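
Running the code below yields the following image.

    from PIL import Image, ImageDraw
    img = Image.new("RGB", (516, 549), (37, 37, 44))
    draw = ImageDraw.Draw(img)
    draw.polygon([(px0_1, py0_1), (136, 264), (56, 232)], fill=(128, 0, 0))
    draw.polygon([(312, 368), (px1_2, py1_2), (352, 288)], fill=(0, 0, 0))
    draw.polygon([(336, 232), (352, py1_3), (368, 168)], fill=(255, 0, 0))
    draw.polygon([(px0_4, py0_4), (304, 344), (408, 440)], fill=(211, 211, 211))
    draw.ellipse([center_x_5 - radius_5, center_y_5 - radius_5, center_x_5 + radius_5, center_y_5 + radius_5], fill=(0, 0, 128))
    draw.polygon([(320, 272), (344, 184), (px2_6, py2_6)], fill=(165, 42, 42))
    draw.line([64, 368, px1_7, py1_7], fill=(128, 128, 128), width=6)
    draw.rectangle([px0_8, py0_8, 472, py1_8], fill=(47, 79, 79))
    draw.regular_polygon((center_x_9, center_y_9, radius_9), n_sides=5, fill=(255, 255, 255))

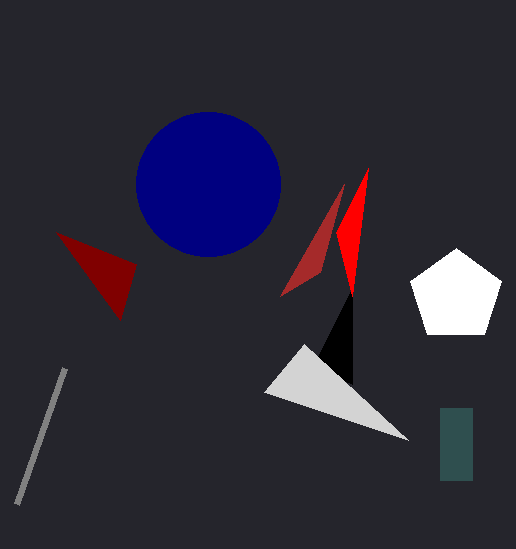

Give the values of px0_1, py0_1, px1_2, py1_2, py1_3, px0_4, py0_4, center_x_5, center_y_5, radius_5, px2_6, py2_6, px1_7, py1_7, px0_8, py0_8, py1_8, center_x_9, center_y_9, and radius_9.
px0_1 = 120
py0_1 = 320
px1_2 = 352
py1_2 = 384
py1_3 = 296
px0_4 = 264
py0_4 = 392
center_x_5 = 208
center_y_5 = 184
radius_5 = 72
px2_6 = 280
py2_6 = 296
px1_7 = 16
py1_7 = 504
px0_8 = 440
py0_8 = 408
py1_8 = 480
center_x_9 = 456
center_y_9 = 296
radius_9 = 48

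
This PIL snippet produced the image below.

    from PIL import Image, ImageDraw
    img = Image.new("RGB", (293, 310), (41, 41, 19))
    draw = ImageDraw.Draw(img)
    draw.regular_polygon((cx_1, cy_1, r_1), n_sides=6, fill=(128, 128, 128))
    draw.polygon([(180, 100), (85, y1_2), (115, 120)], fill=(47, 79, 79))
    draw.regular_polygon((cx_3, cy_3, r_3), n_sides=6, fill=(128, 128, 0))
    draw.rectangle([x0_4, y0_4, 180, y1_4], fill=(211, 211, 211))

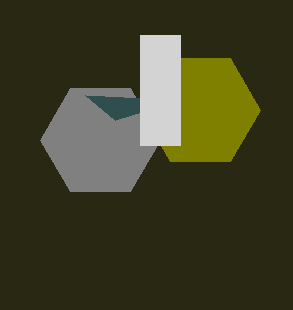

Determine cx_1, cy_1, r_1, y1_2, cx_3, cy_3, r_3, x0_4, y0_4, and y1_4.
cx_1 = 100, cy_1 = 140, r_1 = 60, y1_2 = 95, cx_3 = 200, cy_3 = 110, r_3 = 60, x0_4 = 140, y0_4 = 35, y1_4 = 145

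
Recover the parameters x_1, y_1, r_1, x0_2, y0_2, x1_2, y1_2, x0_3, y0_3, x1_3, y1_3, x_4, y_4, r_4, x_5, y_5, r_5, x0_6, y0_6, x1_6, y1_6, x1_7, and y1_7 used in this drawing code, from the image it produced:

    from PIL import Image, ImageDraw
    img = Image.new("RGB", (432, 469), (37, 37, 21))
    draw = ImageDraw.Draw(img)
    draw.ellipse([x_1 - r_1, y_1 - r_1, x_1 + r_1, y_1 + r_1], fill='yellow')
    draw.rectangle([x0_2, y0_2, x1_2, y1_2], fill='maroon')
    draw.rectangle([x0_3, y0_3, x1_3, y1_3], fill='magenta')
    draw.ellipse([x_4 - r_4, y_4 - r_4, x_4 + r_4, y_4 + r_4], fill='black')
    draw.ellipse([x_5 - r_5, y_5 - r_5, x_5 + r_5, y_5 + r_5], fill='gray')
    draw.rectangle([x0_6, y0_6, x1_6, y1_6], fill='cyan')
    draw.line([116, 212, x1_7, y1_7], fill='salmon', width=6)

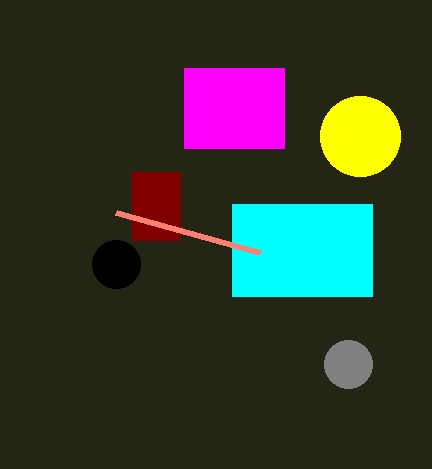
x_1 = 360, y_1 = 136, r_1 = 40, x0_2 = 132, y0_2 = 172, x1_2 = 180, y1_2 = 240, x0_3 = 184, y0_3 = 68, x1_3 = 284, y1_3 = 148, x_4 = 116, y_4 = 264, r_4 = 24, x_5 = 348, y_5 = 364, r_5 = 24, x0_6 = 232, y0_6 = 204, x1_6 = 372, y1_6 = 296, x1_7 = 260, y1_7 = 252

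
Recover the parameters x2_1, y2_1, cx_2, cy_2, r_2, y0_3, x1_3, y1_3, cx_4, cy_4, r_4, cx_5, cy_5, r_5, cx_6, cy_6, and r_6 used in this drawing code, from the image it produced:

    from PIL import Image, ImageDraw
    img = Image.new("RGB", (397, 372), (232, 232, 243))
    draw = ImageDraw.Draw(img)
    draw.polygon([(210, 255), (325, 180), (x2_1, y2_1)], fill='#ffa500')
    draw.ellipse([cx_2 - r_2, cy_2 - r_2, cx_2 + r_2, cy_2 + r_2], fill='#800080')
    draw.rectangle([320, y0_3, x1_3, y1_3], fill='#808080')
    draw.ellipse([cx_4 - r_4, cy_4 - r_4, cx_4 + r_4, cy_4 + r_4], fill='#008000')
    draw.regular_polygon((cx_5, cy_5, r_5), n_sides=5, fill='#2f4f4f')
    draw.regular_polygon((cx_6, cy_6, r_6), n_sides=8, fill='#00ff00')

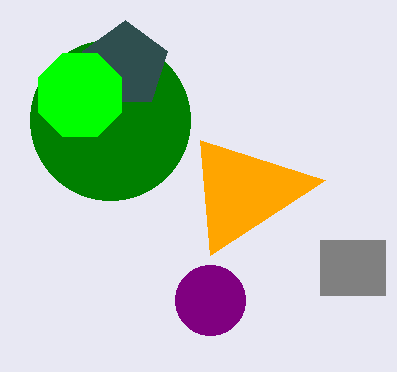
x2_1 = 200
y2_1 = 140
cx_2 = 210
cy_2 = 300
r_2 = 35
y0_3 = 240
x1_3 = 385
y1_3 = 295
cx_4 = 110
cy_4 = 120
r_4 = 80
cx_5 = 125
cy_5 = 65
r_5 = 45
cx_6 = 80
cy_6 = 95
r_6 = 45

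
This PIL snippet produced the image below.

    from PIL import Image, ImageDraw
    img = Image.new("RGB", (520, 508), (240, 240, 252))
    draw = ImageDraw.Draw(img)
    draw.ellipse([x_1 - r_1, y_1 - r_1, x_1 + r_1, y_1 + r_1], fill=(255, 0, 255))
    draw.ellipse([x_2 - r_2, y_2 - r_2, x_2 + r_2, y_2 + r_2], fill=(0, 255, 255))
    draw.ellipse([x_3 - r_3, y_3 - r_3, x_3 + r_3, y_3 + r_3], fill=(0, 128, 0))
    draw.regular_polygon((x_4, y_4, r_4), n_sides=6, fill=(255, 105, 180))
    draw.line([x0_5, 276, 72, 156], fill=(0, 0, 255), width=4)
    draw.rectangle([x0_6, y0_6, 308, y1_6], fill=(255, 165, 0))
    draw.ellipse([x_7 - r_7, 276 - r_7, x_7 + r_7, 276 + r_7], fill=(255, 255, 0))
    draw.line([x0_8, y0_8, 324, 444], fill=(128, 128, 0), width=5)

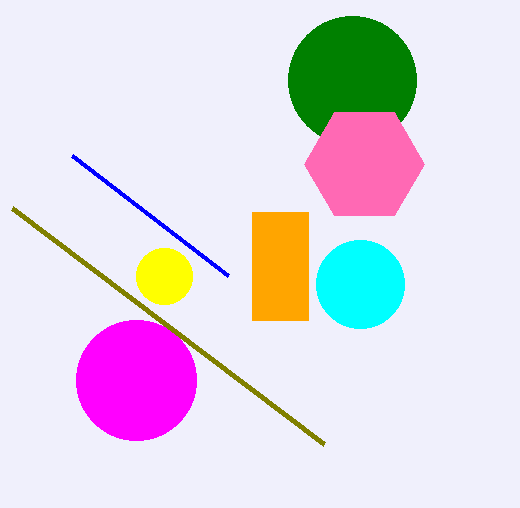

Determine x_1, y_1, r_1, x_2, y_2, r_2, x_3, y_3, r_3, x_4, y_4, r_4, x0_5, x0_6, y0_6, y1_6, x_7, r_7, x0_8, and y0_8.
x_1 = 136; y_1 = 380; r_1 = 60; x_2 = 360; y_2 = 284; r_2 = 44; x_3 = 352; y_3 = 80; r_3 = 64; x_4 = 364; y_4 = 164; r_4 = 60; x0_5 = 228; x0_6 = 252; y0_6 = 212; y1_6 = 320; x_7 = 164; r_7 = 28; x0_8 = 12; y0_8 = 208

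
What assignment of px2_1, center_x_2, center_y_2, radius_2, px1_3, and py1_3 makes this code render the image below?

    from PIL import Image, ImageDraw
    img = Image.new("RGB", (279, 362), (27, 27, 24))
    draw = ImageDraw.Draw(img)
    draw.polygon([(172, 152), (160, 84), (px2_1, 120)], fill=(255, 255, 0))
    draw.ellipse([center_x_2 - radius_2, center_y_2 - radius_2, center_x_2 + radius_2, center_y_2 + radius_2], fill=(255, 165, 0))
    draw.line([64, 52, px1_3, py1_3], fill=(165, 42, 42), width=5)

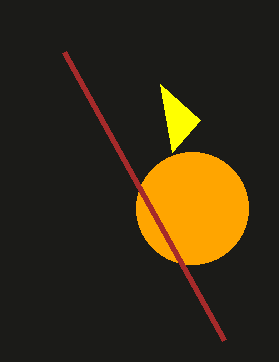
px2_1 = 200
center_x_2 = 192
center_y_2 = 208
radius_2 = 56
px1_3 = 224
py1_3 = 340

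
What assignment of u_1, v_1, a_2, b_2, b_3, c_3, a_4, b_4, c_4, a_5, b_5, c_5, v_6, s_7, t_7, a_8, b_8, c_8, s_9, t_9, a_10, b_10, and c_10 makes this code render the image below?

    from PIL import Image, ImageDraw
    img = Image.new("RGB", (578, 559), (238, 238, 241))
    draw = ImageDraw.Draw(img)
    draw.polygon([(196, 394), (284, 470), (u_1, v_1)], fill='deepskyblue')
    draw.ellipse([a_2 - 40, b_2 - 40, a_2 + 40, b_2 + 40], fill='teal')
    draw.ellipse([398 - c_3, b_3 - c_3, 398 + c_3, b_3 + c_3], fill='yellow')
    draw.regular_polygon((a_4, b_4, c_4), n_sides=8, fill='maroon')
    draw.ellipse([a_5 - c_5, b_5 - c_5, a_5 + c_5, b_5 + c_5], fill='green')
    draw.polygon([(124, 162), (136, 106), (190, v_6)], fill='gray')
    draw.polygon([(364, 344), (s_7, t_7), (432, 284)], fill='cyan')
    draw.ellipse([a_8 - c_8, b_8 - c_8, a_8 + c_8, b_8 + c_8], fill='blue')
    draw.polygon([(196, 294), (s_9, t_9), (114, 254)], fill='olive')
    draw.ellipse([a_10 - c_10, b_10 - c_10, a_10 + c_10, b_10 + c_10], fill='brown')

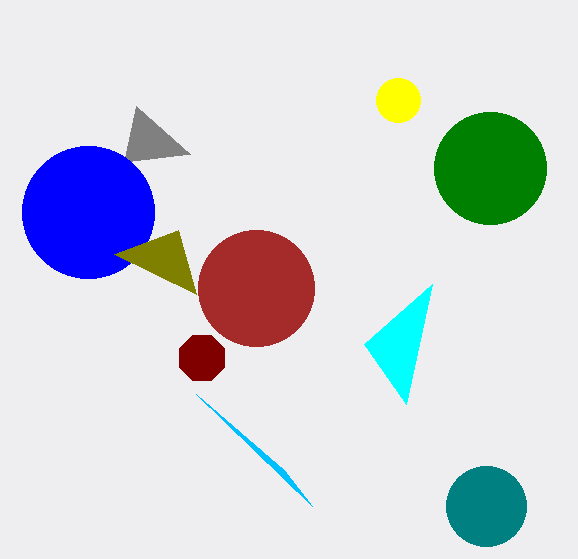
u_1 = 312; v_1 = 506; a_2 = 486; b_2 = 506; b_3 = 100; c_3 = 22; a_4 = 202; b_4 = 358; c_4 = 24; a_5 = 490; b_5 = 168; c_5 = 56; v_6 = 154; s_7 = 406; t_7 = 404; a_8 = 88; b_8 = 212; c_8 = 66; s_9 = 178; t_9 = 230; a_10 = 256; b_10 = 288; c_10 = 58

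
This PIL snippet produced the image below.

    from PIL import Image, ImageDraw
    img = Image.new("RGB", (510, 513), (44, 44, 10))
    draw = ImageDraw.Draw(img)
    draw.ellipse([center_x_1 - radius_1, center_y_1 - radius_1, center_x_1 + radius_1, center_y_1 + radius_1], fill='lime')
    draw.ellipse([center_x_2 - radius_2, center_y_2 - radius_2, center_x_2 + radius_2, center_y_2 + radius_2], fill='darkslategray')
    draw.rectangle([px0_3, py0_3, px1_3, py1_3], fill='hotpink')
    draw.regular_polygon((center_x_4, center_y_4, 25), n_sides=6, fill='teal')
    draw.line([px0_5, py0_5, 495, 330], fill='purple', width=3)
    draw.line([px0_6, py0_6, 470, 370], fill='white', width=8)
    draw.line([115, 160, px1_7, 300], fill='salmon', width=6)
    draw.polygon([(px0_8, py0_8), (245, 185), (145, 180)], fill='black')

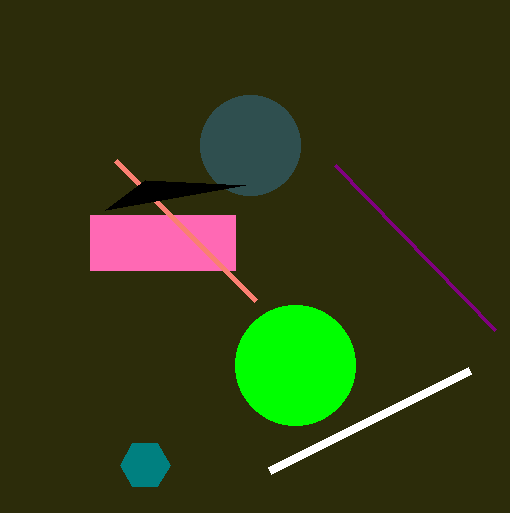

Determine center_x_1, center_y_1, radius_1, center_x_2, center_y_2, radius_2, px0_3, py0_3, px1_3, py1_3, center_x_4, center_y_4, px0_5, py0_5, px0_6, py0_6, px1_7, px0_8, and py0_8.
center_x_1 = 295
center_y_1 = 365
radius_1 = 60
center_x_2 = 250
center_y_2 = 145
radius_2 = 50
px0_3 = 90
py0_3 = 215
px1_3 = 235
py1_3 = 270
center_x_4 = 145
center_y_4 = 465
px0_5 = 335
py0_5 = 165
px0_6 = 270
py0_6 = 470
px1_7 = 255
px0_8 = 105
py0_8 = 210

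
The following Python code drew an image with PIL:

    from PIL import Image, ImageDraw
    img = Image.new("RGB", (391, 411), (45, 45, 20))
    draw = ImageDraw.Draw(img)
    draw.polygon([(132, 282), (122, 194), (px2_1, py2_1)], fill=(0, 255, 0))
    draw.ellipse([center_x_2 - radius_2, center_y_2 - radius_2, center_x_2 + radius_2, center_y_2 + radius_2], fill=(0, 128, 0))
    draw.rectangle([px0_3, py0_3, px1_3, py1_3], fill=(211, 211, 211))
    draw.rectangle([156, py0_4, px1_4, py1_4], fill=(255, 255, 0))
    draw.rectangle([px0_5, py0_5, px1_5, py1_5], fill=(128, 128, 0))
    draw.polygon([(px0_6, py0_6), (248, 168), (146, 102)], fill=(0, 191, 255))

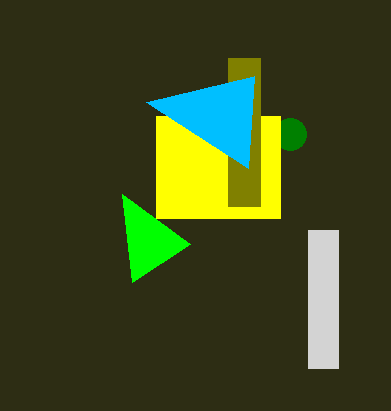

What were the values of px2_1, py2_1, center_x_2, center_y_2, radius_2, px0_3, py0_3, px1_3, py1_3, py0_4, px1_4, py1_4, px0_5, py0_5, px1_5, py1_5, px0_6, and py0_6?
px2_1 = 190; py2_1 = 244; center_x_2 = 290; center_y_2 = 134; radius_2 = 16; px0_3 = 308; py0_3 = 230; px1_3 = 338; py1_3 = 368; py0_4 = 116; px1_4 = 280; py1_4 = 218; px0_5 = 228; py0_5 = 58; px1_5 = 260; py1_5 = 206; px0_6 = 254; py0_6 = 76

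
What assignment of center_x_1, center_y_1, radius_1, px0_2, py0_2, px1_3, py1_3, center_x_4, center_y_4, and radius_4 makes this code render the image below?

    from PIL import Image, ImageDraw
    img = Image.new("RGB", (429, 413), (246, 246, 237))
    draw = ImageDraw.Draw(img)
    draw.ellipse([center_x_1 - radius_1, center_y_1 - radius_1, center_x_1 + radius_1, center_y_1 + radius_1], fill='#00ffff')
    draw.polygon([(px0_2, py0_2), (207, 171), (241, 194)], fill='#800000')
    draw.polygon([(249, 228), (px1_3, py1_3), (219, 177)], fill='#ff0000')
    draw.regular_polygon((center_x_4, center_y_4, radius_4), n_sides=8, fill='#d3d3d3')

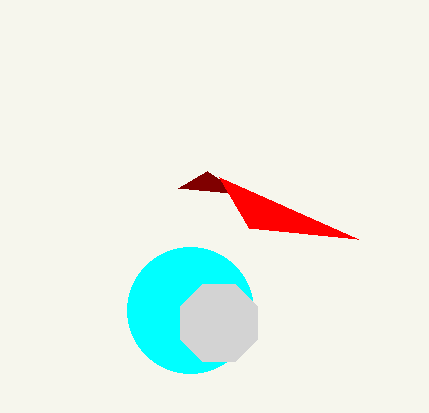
center_x_1 = 190
center_y_1 = 310
radius_1 = 63
px0_2 = 178
py0_2 = 188
px1_3 = 358
py1_3 = 239
center_x_4 = 219
center_y_4 = 323
radius_4 = 42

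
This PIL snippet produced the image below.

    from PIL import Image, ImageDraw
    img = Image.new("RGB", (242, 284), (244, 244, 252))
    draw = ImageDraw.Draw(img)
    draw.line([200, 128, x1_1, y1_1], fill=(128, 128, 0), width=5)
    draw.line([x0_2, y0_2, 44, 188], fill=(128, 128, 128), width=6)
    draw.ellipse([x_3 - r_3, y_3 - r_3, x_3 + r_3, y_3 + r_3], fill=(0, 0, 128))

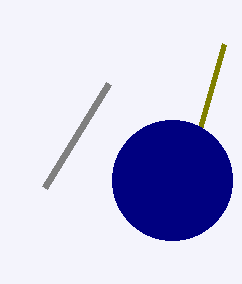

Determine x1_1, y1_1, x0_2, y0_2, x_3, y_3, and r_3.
x1_1 = 224; y1_1 = 44; x0_2 = 108; y0_2 = 84; x_3 = 172; y_3 = 180; r_3 = 60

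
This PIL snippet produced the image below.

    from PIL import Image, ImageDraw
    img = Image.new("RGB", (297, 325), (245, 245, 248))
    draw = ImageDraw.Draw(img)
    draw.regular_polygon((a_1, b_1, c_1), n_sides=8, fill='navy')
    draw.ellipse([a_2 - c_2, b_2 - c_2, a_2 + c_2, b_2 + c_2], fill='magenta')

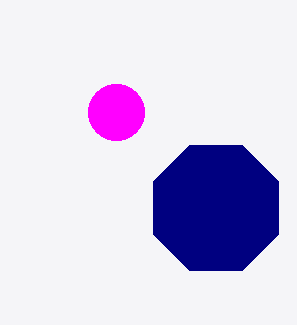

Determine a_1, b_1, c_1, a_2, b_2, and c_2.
a_1 = 216
b_1 = 208
c_1 = 68
a_2 = 116
b_2 = 112
c_2 = 28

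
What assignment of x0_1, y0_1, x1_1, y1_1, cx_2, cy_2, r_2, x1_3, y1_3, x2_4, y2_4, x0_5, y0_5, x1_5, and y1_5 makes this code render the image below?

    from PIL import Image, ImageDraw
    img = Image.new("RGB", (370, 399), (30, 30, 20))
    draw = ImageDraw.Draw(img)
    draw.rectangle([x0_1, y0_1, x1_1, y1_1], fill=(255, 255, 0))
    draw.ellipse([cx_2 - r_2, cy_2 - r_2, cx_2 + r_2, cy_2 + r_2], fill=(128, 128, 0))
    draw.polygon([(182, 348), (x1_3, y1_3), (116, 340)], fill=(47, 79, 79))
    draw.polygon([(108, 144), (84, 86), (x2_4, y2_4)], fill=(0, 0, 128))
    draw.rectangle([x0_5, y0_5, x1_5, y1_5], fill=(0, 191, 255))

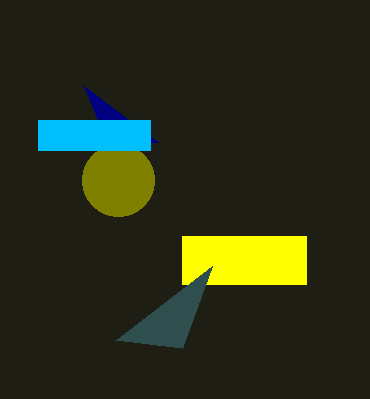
x0_1 = 182; y0_1 = 236; x1_1 = 306; y1_1 = 284; cx_2 = 118; cy_2 = 180; r_2 = 36; x1_3 = 212; y1_3 = 266; x2_4 = 158; y2_4 = 142; x0_5 = 38; y0_5 = 120; x1_5 = 150; y1_5 = 150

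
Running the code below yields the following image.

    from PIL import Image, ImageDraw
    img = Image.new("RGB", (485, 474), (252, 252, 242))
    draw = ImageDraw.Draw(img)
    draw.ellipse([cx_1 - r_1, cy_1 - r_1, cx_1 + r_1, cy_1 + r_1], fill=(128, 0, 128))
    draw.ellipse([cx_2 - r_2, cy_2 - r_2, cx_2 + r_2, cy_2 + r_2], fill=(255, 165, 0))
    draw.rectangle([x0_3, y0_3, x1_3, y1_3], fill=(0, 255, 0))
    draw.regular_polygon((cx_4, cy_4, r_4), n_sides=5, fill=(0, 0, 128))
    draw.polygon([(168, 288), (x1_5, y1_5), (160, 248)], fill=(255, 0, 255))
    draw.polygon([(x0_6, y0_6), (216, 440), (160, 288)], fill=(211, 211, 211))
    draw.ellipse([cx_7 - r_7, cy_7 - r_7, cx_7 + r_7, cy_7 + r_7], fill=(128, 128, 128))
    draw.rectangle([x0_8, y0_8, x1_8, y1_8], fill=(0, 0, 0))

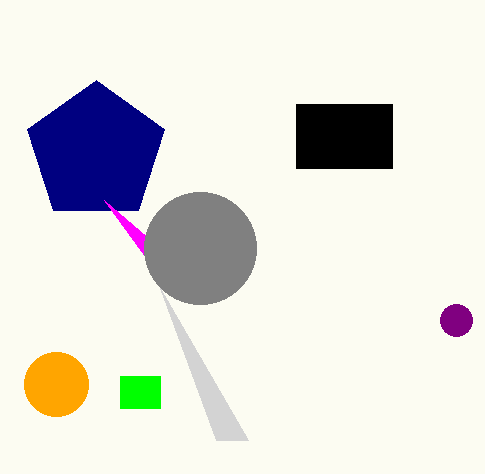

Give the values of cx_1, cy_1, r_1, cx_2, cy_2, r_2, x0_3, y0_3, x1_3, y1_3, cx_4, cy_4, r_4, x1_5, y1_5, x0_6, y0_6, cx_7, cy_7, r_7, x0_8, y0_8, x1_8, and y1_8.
cx_1 = 456, cy_1 = 320, r_1 = 16, cx_2 = 56, cy_2 = 384, r_2 = 32, x0_3 = 120, y0_3 = 376, x1_3 = 160, y1_3 = 408, cx_4 = 96, cy_4 = 152, r_4 = 72, x1_5 = 104, y1_5 = 200, x0_6 = 248, y0_6 = 440, cx_7 = 200, cy_7 = 248, r_7 = 56, x0_8 = 296, y0_8 = 104, x1_8 = 392, y1_8 = 168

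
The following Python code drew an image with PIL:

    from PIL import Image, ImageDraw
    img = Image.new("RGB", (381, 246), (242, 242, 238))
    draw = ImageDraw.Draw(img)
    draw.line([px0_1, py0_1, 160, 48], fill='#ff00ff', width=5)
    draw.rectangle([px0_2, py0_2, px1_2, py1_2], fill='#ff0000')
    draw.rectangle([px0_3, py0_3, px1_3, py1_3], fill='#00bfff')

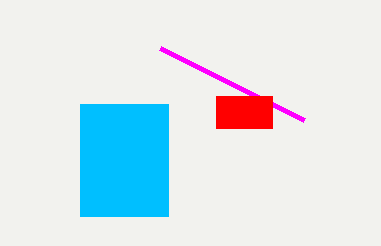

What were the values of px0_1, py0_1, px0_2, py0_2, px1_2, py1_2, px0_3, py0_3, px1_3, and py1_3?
px0_1 = 304; py0_1 = 120; px0_2 = 216; py0_2 = 96; px1_2 = 272; py1_2 = 128; px0_3 = 80; py0_3 = 104; px1_3 = 168; py1_3 = 216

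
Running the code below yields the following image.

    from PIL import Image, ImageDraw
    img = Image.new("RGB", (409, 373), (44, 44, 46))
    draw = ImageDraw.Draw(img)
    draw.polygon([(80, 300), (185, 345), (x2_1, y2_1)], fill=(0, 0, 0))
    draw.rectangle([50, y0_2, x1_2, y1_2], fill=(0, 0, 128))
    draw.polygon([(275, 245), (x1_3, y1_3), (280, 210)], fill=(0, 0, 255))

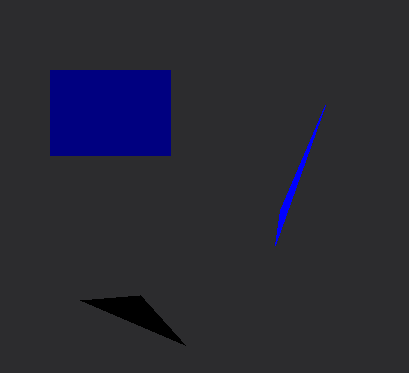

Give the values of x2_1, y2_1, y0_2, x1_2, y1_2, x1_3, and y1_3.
x2_1 = 140; y2_1 = 295; y0_2 = 70; x1_2 = 170; y1_2 = 155; x1_3 = 325; y1_3 = 105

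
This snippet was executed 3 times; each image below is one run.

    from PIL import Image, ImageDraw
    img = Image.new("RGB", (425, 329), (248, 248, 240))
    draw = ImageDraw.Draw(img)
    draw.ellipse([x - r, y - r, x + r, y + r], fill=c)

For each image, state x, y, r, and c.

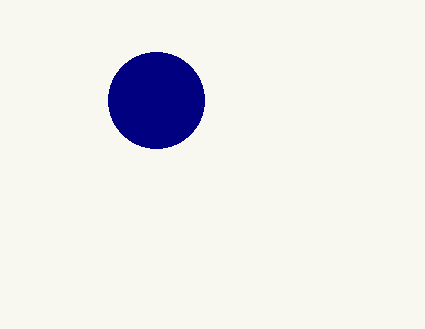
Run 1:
x = 156
y = 100
r = 48
c = 'navy'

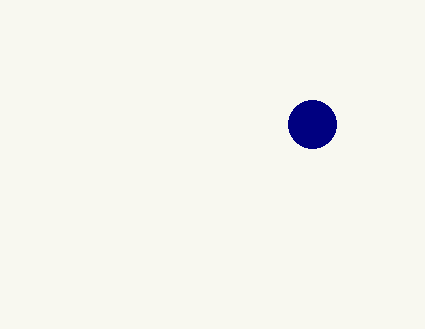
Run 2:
x = 312, y = 124, r = 24, c = 'navy'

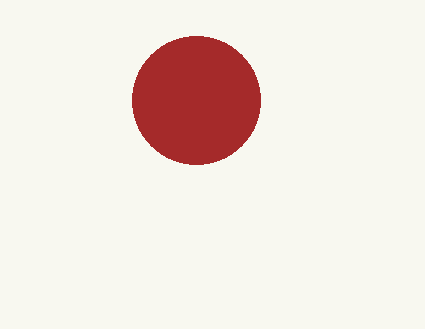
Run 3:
x = 196, y = 100, r = 64, c = 'brown'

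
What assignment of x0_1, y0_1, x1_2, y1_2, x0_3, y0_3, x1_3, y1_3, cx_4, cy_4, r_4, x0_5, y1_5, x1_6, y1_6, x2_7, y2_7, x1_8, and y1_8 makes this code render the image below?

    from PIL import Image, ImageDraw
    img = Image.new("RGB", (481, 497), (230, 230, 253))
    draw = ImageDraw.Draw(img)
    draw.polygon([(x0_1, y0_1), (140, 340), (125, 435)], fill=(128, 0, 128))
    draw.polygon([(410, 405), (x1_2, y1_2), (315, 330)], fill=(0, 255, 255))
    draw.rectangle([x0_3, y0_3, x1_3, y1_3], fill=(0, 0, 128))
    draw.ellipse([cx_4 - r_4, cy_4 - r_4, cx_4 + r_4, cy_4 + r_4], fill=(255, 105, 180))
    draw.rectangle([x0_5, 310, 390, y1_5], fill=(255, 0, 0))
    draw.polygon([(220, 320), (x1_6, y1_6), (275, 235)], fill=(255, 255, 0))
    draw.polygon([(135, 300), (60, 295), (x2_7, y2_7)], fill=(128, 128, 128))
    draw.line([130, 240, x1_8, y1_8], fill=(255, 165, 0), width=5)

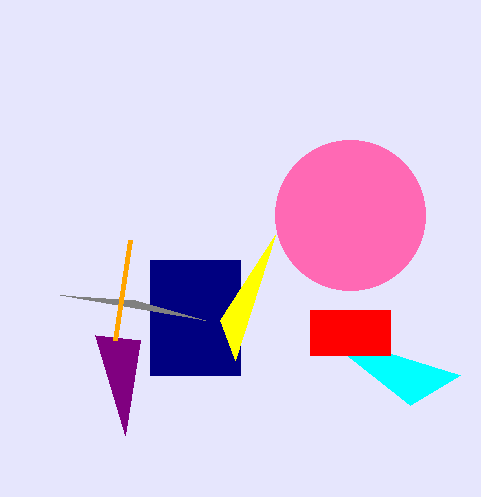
x0_1 = 95
y0_1 = 335
x1_2 = 460
y1_2 = 375
x0_3 = 150
y0_3 = 260
x1_3 = 240
y1_3 = 375
cx_4 = 350
cy_4 = 215
r_4 = 75
x0_5 = 310
y1_5 = 355
x1_6 = 235
y1_6 = 360
x2_7 = 205
y2_7 = 320
x1_8 = 115
y1_8 = 340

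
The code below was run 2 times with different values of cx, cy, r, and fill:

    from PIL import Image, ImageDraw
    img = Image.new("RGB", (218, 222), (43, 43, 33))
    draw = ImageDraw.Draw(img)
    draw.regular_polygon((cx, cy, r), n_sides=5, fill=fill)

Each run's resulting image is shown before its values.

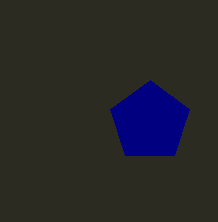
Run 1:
cx = 150
cy = 122
r = 42
fill = 'navy'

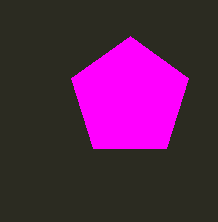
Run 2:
cx = 130, cy = 98, r = 62, fill = 'magenta'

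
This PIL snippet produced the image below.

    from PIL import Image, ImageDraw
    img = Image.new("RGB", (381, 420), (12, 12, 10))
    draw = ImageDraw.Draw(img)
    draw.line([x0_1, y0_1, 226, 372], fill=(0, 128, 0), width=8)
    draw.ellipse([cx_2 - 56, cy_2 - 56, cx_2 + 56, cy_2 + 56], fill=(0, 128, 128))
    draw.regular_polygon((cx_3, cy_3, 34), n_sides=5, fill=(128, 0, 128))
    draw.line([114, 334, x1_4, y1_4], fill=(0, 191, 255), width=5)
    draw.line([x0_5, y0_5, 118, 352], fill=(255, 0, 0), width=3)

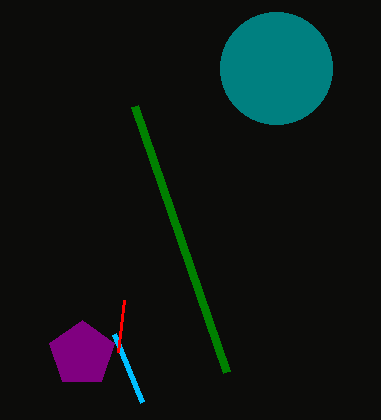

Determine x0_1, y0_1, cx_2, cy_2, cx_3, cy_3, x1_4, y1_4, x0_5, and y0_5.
x0_1 = 134; y0_1 = 106; cx_2 = 276; cy_2 = 68; cx_3 = 82; cy_3 = 354; x1_4 = 142; y1_4 = 402; x0_5 = 124; y0_5 = 300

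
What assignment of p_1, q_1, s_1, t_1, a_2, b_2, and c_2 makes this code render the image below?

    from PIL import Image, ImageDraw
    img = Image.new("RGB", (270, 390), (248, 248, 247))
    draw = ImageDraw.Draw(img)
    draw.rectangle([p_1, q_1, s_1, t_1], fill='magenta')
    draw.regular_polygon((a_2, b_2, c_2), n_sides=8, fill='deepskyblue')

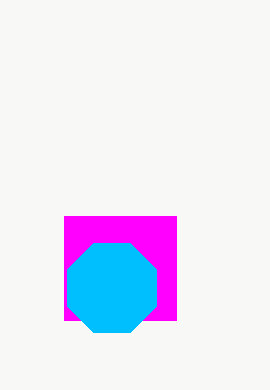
p_1 = 64, q_1 = 216, s_1 = 176, t_1 = 320, a_2 = 112, b_2 = 288, c_2 = 48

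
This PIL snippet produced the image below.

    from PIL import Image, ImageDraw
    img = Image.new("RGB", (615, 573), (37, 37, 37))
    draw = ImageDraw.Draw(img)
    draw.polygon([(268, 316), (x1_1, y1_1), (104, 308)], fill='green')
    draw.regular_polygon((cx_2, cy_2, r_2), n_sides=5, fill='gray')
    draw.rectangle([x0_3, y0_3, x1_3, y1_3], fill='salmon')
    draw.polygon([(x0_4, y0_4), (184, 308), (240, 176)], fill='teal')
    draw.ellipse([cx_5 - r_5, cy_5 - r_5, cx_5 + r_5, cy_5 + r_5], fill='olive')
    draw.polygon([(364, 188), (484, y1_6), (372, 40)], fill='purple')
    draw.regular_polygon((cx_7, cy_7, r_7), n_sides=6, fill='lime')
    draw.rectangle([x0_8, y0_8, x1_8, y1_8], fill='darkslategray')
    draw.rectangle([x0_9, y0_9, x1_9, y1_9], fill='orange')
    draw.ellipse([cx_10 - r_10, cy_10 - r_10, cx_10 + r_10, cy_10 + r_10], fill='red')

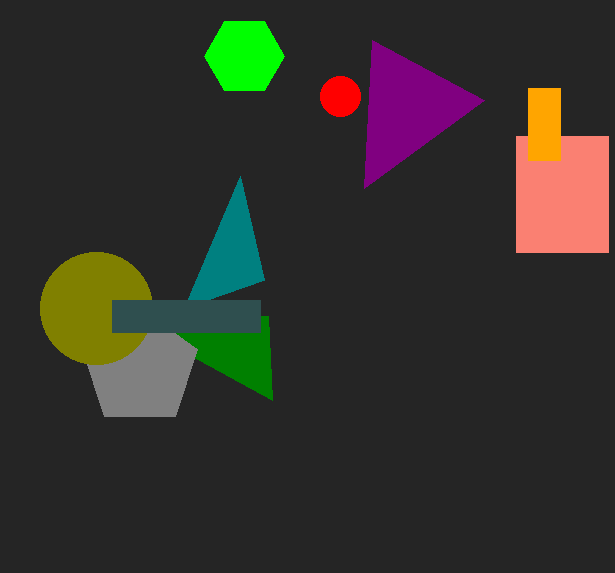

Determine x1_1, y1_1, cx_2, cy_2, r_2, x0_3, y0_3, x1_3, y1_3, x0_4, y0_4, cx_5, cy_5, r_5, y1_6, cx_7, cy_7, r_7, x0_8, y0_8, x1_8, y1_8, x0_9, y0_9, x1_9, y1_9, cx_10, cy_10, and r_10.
x1_1 = 272, y1_1 = 400, cx_2 = 140, cy_2 = 368, r_2 = 60, x0_3 = 516, y0_3 = 136, x1_3 = 608, y1_3 = 252, x0_4 = 264, y0_4 = 280, cx_5 = 96, cy_5 = 308, r_5 = 56, y1_6 = 100, cx_7 = 244, cy_7 = 56, r_7 = 40, x0_8 = 112, y0_8 = 300, x1_8 = 260, y1_8 = 332, x0_9 = 528, y0_9 = 88, x1_9 = 560, y1_9 = 160, cx_10 = 340, cy_10 = 96, r_10 = 20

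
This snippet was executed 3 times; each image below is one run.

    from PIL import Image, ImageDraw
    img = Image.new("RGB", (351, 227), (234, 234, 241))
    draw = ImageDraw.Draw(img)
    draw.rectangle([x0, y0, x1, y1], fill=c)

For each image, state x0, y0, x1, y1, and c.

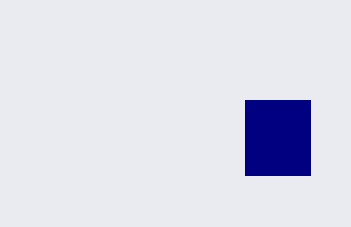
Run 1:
x0 = 245, y0 = 100, x1 = 310, y1 = 175, c = 'navy'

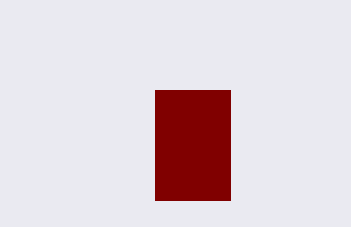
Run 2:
x0 = 155; y0 = 90; x1 = 230; y1 = 200; c = 'maroon'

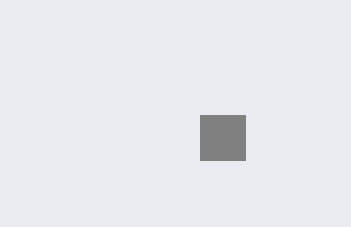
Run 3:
x0 = 200
y0 = 115
x1 = 245
y1 = 160
c = 'gray'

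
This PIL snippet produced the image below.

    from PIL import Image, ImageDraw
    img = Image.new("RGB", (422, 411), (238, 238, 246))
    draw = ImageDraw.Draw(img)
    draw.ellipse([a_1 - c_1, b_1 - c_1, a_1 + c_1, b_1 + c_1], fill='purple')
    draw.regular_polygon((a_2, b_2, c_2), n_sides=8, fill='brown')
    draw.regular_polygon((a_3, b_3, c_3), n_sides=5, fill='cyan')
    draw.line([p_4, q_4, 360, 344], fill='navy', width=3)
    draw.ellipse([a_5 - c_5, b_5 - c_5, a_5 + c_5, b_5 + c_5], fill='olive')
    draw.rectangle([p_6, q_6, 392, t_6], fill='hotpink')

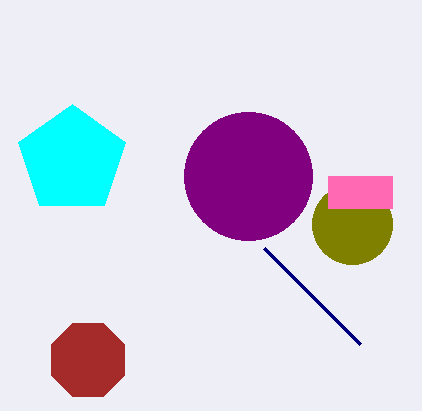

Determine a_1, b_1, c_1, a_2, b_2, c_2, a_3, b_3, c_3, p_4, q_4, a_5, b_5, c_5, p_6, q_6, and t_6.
a_1 = 248, b_1 = 176, c_1 = 64, a_2 = 88, b_2 = 360, c_2 = 40, a_3 = 72, b_3 = 160, c_3 = 56, p_4 = 264, q_4 = 248, a_5 = 352, b_5 = 224, c_5 = 40, p_6 = 328, q_6 = 176, t_6 = 208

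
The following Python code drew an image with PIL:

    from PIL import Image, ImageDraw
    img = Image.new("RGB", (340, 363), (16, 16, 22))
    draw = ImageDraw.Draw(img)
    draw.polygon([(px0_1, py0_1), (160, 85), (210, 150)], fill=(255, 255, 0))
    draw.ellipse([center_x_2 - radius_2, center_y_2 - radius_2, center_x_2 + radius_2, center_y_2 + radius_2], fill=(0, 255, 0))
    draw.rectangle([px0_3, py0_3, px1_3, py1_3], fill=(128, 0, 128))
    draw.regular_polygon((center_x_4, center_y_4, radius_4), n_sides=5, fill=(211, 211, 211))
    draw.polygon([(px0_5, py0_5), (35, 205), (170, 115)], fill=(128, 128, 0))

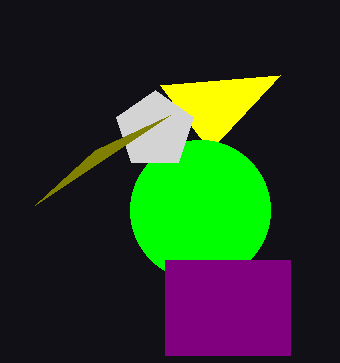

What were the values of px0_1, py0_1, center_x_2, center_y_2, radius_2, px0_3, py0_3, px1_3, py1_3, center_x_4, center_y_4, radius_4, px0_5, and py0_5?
px0_1 = 280; py0_1 = 75; center_x_2 = 200; center_y_2 = 210; radius_2 = 70; px0_3 = 165; py0_3 = 260; px1_3 = 290; py1_3 = 355; center_x_4 = 155; center_y_4 = 130; radius_4 = 40; px0_5 = 95; py0_5 = 150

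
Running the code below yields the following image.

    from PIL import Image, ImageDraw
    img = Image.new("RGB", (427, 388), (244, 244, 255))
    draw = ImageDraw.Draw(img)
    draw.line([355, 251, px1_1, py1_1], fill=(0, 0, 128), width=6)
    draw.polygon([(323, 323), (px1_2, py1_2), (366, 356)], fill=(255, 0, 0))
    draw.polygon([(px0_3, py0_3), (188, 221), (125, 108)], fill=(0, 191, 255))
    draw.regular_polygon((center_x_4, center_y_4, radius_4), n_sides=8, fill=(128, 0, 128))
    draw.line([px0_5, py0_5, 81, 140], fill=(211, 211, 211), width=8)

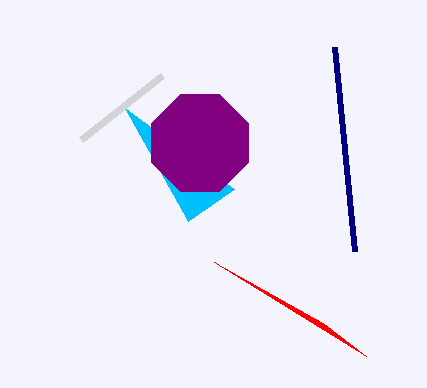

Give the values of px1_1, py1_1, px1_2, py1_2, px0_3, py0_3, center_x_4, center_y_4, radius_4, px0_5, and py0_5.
px1_1 = 335; py1_1 = 47; px1_2 = 214; py1_2 = 262; px0_3 = 234; py0_3 = 189; center_x_4 = 200; center_y_4 = 143; radius_4 = 52; px0_5 = 162; py0_5 = 76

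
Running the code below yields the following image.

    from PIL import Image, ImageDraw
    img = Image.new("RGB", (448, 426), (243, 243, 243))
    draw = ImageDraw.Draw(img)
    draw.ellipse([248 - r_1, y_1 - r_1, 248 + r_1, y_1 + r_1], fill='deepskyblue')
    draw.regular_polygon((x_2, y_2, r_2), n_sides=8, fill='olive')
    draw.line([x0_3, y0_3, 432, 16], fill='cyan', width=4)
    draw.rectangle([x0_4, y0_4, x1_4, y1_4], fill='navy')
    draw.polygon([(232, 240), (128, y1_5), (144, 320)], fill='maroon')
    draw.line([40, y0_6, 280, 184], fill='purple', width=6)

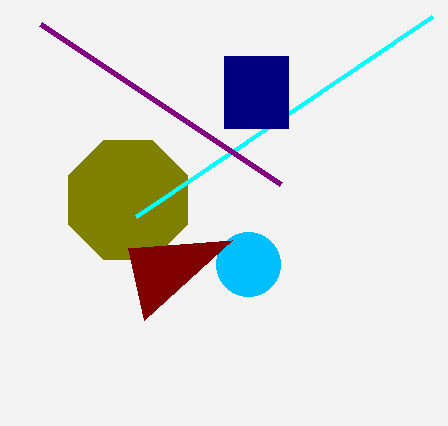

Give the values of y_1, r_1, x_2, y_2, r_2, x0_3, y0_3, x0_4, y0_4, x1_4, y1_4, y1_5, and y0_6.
y_1 = 264
r_1 = 32
x_2 = 128
y_2 = 200
r_2 = 64
x0_3 = 136
y0_3 = 216
x0_4 = 224
y0_4 = 56
x1_4 = 288
y1_4 = 128
y1_5 = 248
y0_6 = 24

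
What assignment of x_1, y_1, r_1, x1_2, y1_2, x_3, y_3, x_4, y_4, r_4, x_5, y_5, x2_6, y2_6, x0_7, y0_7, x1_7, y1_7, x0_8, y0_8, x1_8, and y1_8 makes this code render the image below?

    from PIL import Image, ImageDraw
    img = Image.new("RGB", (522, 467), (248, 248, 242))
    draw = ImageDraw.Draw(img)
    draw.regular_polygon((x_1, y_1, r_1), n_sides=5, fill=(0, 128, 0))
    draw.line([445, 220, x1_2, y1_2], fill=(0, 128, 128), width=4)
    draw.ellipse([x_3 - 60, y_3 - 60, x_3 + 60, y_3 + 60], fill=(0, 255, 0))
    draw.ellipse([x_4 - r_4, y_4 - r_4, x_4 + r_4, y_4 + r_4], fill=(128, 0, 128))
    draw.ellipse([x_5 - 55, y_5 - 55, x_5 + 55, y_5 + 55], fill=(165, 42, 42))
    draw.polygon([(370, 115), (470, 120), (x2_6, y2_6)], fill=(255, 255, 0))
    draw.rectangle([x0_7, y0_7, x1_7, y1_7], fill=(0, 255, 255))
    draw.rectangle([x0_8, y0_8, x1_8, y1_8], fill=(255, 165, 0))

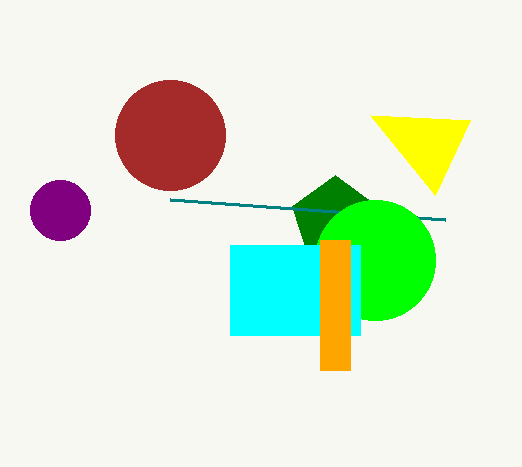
x_1 = 335; y_1 = 220; r_1 = 45; x1_2 = 170; y1_2 = 200; x_3 = 375; y_3 = 260; x_4 = 60; y_4 = 210; r_4 = 30; x_5 = 170; y_5 = 135; x2_6 = 435; y2_6 = 195; x0_7 = 230; y0_7 = 245; x1_7 = 360; y1_7 = 335; x0_8 = 320; y0_8 = 240; x1_8 = 350; y1_8 = 370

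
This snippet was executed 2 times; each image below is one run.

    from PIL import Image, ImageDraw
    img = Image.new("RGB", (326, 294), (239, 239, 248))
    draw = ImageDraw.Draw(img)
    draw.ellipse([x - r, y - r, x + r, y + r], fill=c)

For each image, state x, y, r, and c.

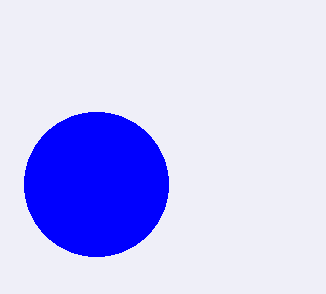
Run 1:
x = 96, y = 184, r = 72, c = 'blue'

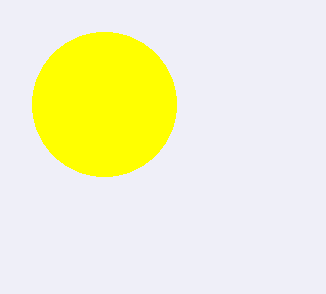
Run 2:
x = 104, y = 104, r = 72, c = 'yellow'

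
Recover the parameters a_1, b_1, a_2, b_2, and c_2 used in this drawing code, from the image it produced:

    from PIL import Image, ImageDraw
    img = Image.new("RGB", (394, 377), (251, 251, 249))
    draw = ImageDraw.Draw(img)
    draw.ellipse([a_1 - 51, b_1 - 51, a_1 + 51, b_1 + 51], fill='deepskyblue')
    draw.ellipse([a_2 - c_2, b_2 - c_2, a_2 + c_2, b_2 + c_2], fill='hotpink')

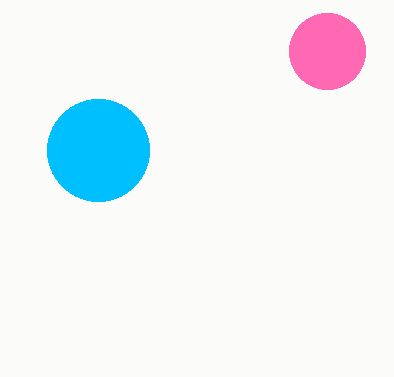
a_1 = 98
b_1 = 150
a_2 = 327
b_2 = 51
c_2 = 38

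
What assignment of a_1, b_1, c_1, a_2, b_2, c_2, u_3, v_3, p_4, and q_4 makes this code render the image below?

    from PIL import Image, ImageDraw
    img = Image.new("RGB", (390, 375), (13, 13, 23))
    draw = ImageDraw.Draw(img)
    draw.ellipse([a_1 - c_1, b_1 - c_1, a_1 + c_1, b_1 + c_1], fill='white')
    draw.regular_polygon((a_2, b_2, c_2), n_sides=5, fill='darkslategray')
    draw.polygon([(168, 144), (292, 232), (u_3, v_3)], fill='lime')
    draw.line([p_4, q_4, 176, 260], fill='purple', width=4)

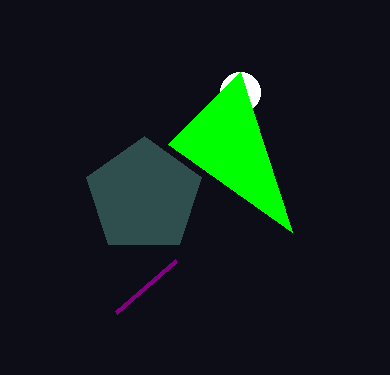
a_1 = 240; b_1 = 92; c_1 = 20; a_2 = 144; b_2 = 196; c_2 = 60; u_3 = 240; v_3 = 72; p_4 = 116; q_4 = 312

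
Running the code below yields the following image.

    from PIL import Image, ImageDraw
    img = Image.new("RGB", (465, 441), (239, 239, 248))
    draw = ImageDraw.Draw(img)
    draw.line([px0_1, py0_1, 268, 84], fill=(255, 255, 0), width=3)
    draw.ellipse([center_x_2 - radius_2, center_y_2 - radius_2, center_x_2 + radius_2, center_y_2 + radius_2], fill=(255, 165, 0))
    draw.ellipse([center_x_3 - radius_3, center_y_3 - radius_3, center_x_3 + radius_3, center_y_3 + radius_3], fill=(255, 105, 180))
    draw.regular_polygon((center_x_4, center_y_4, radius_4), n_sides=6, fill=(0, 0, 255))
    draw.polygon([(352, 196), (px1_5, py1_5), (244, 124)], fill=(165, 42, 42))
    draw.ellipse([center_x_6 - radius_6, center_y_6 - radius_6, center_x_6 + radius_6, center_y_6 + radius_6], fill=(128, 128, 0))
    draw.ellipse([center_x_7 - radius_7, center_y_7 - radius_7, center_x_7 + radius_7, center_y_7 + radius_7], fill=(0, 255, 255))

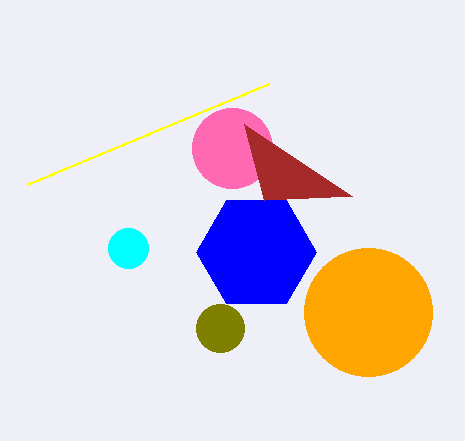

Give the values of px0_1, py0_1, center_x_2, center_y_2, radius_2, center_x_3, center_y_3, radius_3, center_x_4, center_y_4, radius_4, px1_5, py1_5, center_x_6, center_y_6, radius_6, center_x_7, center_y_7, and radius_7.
px0_1 = 28
py0_1 = 184
center_x_2 = 368
center_y_2 = 312
radius_2 = 64
center_x_3 = 232
center_y_3 = 148
radius_3 = 40
center_x_4 = 256
center_y_4 = 252
radius_4 = 60
px1_5 = 264
py1_5 = 200
center_x_6 = 220
center_y_6 = 328
radius_6 = 24
center_x_7 = 128
center_y_7 = 248
radius_7 = 20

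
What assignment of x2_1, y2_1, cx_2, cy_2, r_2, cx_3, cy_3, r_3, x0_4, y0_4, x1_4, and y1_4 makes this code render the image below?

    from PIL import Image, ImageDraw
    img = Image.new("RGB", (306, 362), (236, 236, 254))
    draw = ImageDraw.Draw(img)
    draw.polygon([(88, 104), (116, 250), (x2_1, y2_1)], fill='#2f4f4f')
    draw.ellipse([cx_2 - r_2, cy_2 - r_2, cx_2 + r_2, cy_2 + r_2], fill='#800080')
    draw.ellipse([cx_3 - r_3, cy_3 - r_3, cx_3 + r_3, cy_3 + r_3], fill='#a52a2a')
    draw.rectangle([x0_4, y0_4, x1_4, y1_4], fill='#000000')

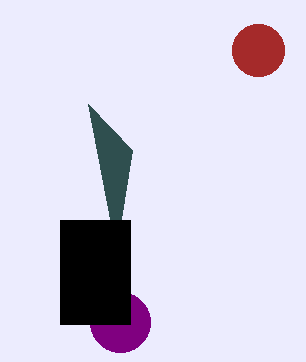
x2_1 = 132, y2_1 = 150, cx_2 = 120, cy_2 = 322, r_2 = 30, cx_3 = 258, cy_3 = 50, r_3 = 26, x0_4 = 60, y0_4 = 220, x1_4 = 130, y1_4 = 324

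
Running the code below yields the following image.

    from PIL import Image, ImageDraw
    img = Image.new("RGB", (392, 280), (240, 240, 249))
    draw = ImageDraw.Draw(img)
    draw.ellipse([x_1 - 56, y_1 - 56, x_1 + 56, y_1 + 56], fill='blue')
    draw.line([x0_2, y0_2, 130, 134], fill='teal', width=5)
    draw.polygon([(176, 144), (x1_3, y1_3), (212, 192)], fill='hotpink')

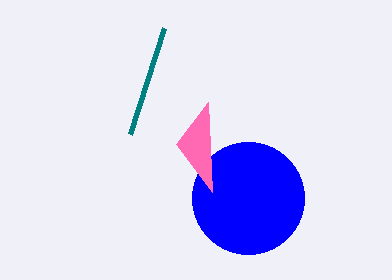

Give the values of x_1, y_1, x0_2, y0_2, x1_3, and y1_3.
x_1 = 248; y_1 = 198; x0_2 = 164; y0_2 = 28; x1_3 = 208; y1_3 = 102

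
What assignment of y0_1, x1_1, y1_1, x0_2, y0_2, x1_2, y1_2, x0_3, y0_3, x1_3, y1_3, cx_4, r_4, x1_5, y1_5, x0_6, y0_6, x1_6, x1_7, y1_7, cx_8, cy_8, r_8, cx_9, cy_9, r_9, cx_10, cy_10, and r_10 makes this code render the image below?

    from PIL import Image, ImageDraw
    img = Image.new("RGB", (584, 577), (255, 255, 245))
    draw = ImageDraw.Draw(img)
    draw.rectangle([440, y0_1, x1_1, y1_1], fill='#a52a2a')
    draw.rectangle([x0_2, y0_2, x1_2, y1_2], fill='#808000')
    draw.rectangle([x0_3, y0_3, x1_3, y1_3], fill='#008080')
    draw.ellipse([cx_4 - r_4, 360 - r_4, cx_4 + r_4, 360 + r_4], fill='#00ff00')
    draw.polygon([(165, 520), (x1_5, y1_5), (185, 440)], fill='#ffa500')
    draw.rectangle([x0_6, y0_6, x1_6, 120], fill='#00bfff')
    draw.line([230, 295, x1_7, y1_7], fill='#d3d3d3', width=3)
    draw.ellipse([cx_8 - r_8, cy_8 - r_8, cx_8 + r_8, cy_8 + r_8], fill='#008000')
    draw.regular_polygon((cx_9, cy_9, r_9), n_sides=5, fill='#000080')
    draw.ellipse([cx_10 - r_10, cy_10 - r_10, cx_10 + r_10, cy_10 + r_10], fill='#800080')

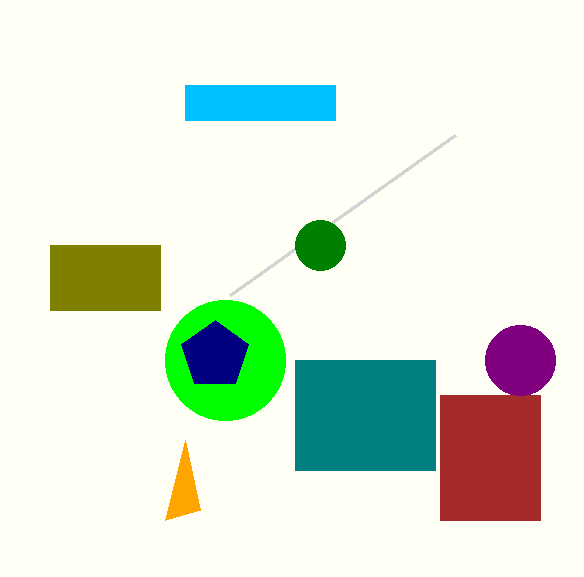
y0_1 = 395; x1_1 = 540; y1_1 = 520; x0_2 = 50; y0_2 = 245; x1_2 = 160; y1_2 = 310; x0_3 = 295; y0_3 = 360; x1_3 = 435; y1_3 = 470; cx_4 = 225; r_4 = 60; x1_5 = 200; y1_5 = 510; x0_6 = 185; y0_6 = 85; x1_6 = 335; x1_7 = 455; y1_7 = 135; cx_8 = 320; cy_8 = 245; r_8 = 25; cx_9 = 215; cy_9 = 355; r_9 = 35; cx_10 = 520; cy_10 = 360; r_10 = 35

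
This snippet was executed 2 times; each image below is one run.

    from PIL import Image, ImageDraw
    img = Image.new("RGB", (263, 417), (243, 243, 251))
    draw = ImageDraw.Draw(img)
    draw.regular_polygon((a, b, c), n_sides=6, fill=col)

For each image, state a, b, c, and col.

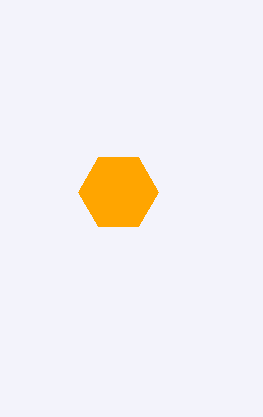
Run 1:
a = 118
b = 192
c = 40
col = 'orange'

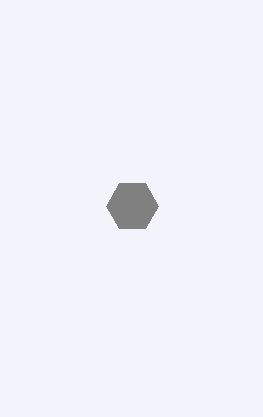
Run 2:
a = 132
b = 206
c = 26
col = 'gray'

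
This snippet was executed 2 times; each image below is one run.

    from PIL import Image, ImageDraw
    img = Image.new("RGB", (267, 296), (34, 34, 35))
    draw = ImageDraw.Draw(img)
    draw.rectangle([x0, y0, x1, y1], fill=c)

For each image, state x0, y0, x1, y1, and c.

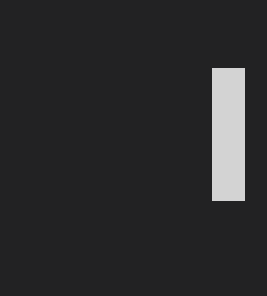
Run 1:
x0 = 212
y0 = 68
x1 = 244
y1 = 200
c = 'lightgray'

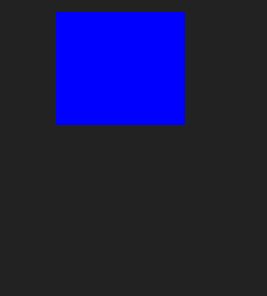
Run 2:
x0 = 56; y0 = 12; x1 = 184; y1 = 124; c = 'blue'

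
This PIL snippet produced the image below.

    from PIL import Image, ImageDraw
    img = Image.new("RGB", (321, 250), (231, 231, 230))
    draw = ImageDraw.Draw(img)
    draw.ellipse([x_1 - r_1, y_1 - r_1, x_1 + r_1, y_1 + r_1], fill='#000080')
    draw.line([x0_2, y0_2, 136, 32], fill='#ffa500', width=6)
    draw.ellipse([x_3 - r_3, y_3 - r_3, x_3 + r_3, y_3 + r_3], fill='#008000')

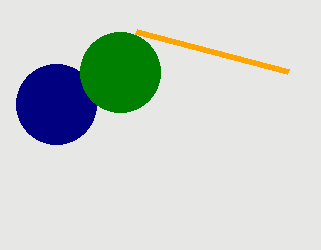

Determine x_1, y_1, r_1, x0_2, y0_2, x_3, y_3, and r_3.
x_1 = 56
y_1 = 104
r_1 = 40
x0_2 = 288
y0_2 = 72
x_3 = 120
y_3 = 72
r_3 = 40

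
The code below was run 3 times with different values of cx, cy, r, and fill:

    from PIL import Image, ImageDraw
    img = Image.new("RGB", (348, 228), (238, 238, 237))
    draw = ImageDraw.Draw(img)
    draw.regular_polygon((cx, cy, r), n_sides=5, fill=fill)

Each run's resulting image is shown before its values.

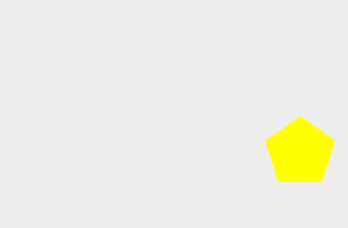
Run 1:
cx = 300; cy = 152; r = 36; fill = 'yellow'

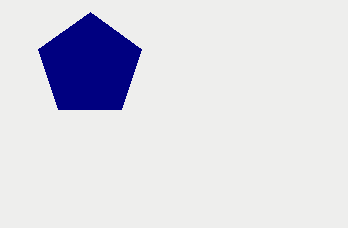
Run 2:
cx = 90
cy = 66
r = 54
fill = 'navy'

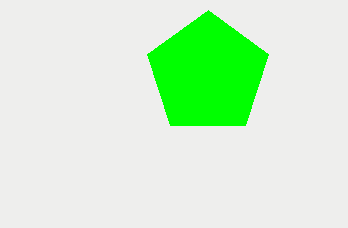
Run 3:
cx = 208, cy = 74, r = 64, fill = 'lime'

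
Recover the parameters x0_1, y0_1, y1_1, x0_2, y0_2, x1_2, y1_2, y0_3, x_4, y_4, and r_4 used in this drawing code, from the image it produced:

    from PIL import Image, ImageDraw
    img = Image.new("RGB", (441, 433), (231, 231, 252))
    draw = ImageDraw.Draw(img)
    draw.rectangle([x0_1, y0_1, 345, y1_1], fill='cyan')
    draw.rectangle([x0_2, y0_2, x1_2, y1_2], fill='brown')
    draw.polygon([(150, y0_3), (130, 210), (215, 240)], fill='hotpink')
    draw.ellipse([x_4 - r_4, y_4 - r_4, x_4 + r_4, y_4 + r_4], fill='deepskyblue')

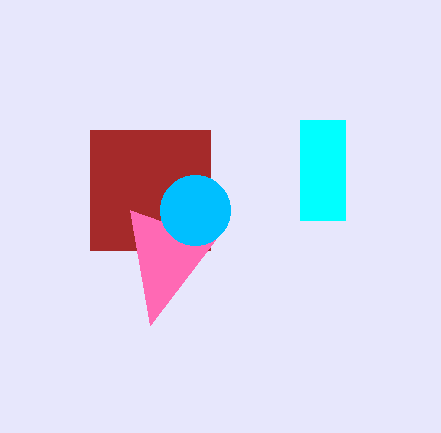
x0_1 = 300
y0_1 = 120
y1_1 = 220
x0_2 = 90
y0_2 = 130
x1_2 = 210
y1_2 = 250
y0_3 = 325
x_4 = 195
y_4 = 210
r_4 = 35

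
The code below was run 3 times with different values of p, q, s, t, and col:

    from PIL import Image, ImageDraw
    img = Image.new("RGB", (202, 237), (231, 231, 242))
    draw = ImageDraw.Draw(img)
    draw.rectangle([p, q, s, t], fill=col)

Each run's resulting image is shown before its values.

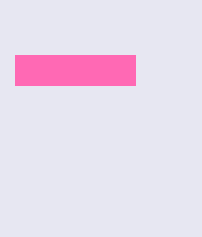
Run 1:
p = 15; q = 55; s = 135; t = 85; col = 'hotpink'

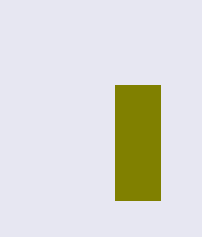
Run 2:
p = 115, q = 85, s = 160, t = 200, col = 'olive'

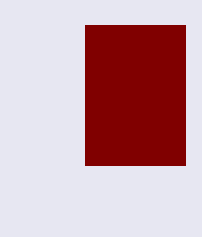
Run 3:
p = 85, q = 25, s = 185, t = 165, col = 'maroon'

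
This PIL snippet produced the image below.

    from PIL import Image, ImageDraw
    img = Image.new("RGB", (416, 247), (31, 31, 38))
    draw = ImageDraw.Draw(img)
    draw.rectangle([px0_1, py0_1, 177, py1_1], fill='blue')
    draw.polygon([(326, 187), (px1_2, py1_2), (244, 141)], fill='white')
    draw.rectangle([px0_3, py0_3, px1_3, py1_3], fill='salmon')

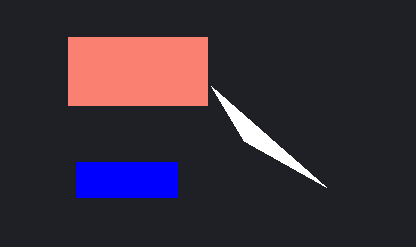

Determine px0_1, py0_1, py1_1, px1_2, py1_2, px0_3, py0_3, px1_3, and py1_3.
px0_1 = 75
py0_1 = 162
py1_1 = 197
px1_2 = 211
py1_2 = 86
px0_3 = 68
py0_3 = 37
px1_3 = 207
py1_3 = 105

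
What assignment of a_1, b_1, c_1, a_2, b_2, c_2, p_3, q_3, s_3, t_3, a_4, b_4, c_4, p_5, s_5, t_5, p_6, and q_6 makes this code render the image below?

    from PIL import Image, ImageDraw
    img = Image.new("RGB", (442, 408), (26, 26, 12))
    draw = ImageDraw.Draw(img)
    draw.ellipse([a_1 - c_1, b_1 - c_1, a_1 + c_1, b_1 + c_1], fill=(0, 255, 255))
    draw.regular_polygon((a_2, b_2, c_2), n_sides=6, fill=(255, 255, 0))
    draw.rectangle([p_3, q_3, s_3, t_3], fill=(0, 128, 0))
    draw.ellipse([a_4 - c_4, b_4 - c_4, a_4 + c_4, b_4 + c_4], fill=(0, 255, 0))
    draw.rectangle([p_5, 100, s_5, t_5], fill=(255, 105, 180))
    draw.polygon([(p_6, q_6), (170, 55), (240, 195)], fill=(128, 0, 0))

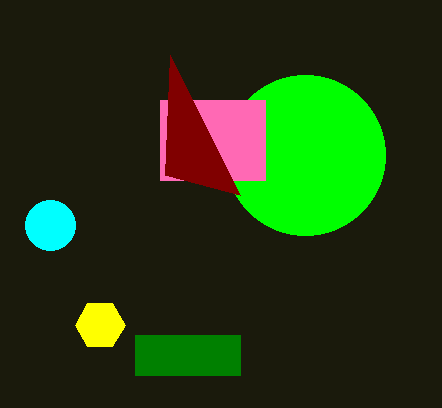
a_1 = 50; b_1 = 225; c_1 = 25; a_2 = 100; b_2 = 325; c_2 = 25; p_3 = 135; q_3 = 335; s_3 = 240; t_3 = 375; a_4 = 305; b_4 = 155; c_4 = 80; p_5 = 160; s_5 = 265; t_5 = 180; p_6 = 165; q_6 = 175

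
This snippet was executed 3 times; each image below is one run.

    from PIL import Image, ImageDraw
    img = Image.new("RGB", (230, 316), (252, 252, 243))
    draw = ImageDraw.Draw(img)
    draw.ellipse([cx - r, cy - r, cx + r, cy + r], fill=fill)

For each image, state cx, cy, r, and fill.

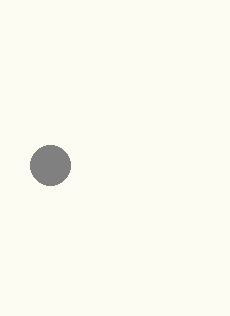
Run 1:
cx = 50, cy = 165, r = 20, fill = 'gray'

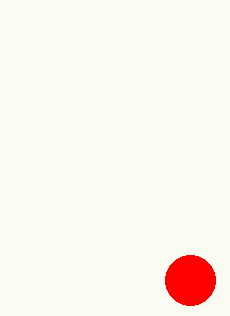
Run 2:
cx = 190
cy = 280
r = 25
fill = 'red'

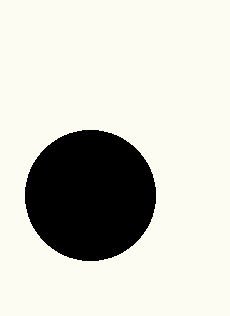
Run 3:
cx = 90
cy = 195
r = 65
fill = 'black'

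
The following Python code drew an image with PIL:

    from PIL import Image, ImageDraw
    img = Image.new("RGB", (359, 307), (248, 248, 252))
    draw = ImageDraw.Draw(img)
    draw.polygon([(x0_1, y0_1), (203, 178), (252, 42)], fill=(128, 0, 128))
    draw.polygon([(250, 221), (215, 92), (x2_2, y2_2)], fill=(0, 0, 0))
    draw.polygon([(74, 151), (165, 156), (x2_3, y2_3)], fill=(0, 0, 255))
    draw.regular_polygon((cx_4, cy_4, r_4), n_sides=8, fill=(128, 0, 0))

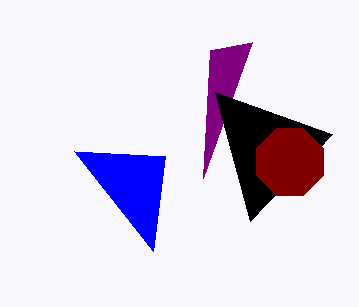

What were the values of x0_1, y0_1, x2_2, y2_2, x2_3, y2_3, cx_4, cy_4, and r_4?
x0_1 = 210
y0_1 = 50
x2_2 = 332
y2_2 = 134
x2_3 = 153
y2_3 = 251
cx_4 = 290
cy_4 = 162
r_4 = 36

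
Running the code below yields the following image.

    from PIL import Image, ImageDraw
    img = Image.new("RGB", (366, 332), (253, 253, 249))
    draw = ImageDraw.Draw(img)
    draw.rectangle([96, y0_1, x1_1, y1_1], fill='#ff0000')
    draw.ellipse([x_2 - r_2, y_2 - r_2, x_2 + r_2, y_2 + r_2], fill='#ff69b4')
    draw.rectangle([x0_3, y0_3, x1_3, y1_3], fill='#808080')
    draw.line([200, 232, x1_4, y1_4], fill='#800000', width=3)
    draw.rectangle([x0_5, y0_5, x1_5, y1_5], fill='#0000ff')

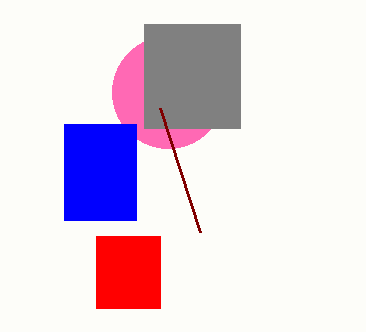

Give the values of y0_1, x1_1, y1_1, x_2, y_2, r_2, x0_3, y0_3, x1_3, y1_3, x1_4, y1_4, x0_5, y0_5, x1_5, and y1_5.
y0_1 = 236, x1_1 = 160, y1_1 = 308, x_2 = 168, y_2 = 92, r_2 = 56, x0_3 = 144, y0_3 = 24, x1_3 = 240, y1_3 = 128, x1_4 = 160, y1_4 = 108, x0_5 = 64, y0_5 = 124, x1_5 = 136, y1_5 = 220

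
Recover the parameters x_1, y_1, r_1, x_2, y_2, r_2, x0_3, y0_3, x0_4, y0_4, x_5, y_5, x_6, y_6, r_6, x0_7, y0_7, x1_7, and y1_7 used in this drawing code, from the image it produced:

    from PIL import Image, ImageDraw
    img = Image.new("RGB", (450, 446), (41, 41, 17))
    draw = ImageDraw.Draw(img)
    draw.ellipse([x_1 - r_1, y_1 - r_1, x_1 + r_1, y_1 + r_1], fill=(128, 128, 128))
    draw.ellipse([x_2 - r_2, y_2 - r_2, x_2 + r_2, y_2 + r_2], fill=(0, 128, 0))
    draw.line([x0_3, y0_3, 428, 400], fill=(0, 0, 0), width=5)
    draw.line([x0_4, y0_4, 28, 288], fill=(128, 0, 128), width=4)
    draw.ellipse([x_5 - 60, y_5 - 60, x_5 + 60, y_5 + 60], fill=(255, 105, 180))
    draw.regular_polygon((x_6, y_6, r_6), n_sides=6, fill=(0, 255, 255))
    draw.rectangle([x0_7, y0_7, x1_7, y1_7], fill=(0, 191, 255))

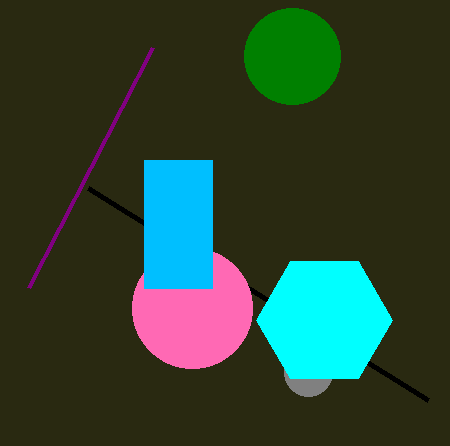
x_1 = 308, y_1 = 372, r_1 = 24, x_2 = 292, y_2 = 56, r_2 = 48, x0_3 = 88, y0_3 = 188, x0_4 = 152, y0_4 = 48, x_5 = 192, y_5 = 308, x_6 = 324, y_6 = 320, r_6 = 68, x0_7 = 144, y0_7 = 160, x1_7 = 212, y1_7 = 288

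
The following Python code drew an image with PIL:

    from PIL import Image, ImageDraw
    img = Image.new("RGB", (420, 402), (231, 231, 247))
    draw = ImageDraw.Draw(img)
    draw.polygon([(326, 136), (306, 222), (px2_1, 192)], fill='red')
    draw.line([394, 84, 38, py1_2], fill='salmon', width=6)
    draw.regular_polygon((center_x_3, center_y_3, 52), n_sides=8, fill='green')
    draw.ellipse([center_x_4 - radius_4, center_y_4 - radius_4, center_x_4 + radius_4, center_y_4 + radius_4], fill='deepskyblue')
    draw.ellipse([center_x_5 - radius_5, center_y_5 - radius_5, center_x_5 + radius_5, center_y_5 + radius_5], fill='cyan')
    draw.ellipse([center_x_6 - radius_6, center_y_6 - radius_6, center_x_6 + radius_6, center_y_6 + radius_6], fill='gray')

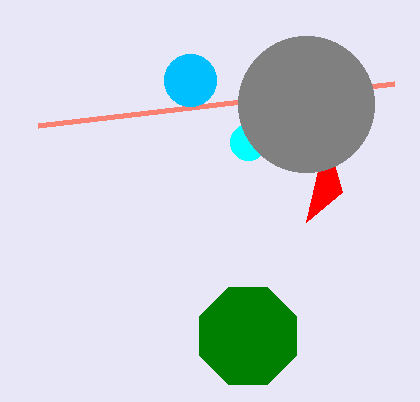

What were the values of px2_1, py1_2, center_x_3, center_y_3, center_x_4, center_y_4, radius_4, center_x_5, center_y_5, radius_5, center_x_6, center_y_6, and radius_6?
px2_1 = 342
py1_2 = 126
center_x_3 = 248
center_y_3 = 336
center_x_4 = 190
center_y_4 = 80
radius_4 = 26
center_x_5 = 248
center_y_5 = 142
radius_5 = 18
center_x_6 = 306
center_y_6 = 104
radius_6 = 68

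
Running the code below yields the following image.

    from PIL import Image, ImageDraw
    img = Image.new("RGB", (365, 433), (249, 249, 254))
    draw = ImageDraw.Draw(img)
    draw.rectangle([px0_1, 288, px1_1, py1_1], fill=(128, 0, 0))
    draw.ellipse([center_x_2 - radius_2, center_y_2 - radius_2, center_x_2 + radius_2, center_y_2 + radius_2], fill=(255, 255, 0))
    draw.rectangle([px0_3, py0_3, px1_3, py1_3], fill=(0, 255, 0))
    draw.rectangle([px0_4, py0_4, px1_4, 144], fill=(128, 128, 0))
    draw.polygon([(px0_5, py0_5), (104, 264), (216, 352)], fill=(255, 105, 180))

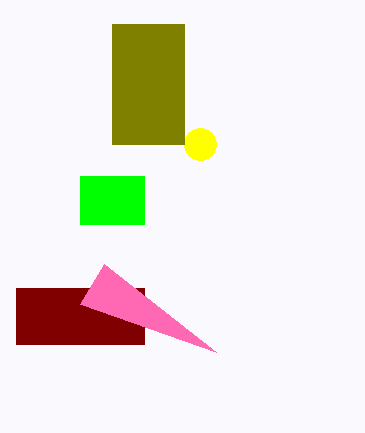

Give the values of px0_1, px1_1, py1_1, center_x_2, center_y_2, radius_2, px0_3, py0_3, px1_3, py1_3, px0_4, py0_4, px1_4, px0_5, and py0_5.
px0_1 = 16; px1_1 = 144; py1_1 = 344; center_x_2 = 200; center_y_2 = 144; radius_2 = 16; px0_3 = 80; py0_3 = 176; px1_3 = 144; py1_3 = 224; px0_4 = 112; py0_4 = 24; px1_4 = 184; px0_5 = 80; py0_5 = 304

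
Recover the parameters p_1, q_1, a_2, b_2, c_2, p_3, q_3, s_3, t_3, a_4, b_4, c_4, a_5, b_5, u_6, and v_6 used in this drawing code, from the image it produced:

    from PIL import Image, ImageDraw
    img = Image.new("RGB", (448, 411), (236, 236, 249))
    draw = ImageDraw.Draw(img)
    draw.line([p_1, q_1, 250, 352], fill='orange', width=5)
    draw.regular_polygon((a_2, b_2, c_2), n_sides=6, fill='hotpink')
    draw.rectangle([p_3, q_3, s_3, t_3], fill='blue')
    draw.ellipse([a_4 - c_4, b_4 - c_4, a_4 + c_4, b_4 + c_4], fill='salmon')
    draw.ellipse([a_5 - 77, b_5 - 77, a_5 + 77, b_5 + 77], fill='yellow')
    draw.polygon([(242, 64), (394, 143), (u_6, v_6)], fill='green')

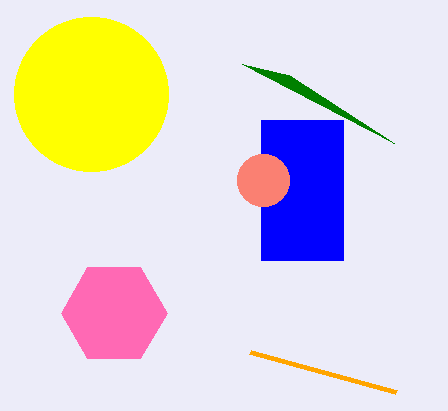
p_1 = 396; q_1 = 392; a_2 = 114; b_2 = 313; c_2 = 53; p_3 = 261; q_3 = 120; s_3 = 343; t_3 = 260; a_4 = 263; b_4 = 180; c_4 = 26; a_5 = 91; b_5 = 94; u_6 = 289; v_6 = 75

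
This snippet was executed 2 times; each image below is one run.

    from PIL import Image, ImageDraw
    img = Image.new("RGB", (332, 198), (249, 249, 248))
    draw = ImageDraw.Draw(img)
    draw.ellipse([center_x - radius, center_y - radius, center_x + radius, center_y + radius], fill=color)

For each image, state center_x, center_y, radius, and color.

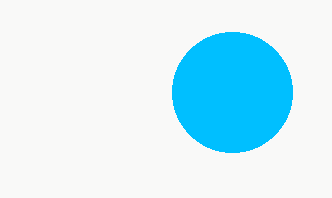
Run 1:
center_x = 232
center_y = 92
radius = 60
color = 'deepskyblue'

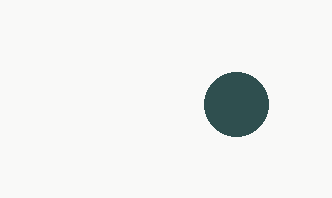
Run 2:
center_x = 236, center_y = 104, radius = 32, color = 'darkslategray'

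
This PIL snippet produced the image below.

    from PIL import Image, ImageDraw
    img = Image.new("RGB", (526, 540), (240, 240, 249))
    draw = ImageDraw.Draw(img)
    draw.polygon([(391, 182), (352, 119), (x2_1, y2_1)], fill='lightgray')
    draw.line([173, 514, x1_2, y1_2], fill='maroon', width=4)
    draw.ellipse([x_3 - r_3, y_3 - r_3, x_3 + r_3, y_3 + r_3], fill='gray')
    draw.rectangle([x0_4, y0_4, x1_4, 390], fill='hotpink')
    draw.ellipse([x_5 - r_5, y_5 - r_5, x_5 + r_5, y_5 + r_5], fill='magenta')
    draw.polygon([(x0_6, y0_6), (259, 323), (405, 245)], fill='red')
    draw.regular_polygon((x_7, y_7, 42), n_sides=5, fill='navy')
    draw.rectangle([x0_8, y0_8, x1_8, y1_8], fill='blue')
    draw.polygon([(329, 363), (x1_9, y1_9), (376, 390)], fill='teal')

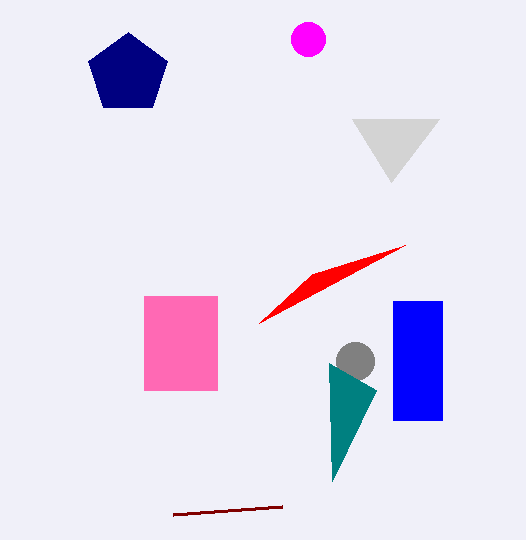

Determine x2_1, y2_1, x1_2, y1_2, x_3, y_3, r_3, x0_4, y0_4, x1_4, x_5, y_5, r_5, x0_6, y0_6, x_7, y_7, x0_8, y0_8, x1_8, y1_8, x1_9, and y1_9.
x2_1 = 439
y2_1 = 119
x1_2 = 282
y1_2 = 506
x_3 = 355
y_3 = 361
r_3 = 19
x0_4 = 144
y0_4 = 296
x1_4 = 217
x_5 = 308
y_5 = 39
r_5 = 17
x0_6 = 312
y0_6 = 274
x_7 = 128
y_7 = 74
x0_8 = 393
y0_8 = 301
x1_8 = 442
y1_8 = 420
x1_9 = 332
y1_9 = 481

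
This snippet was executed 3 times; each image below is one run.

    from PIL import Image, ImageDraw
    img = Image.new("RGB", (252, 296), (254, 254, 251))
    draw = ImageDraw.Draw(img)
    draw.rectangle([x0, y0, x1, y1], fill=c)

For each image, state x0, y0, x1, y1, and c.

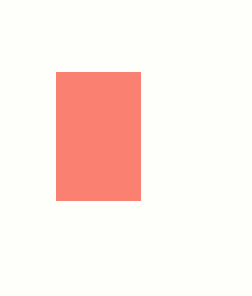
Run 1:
x0 = 56; y0 = 72; x1 = 140; y1 = 200; c = 'salmon'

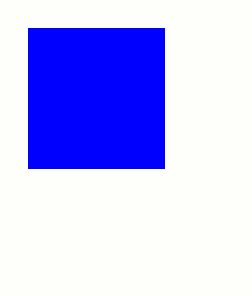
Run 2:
x0 = 28
y0 = 28
x1 = 164
y1 = 168
c = 'blue'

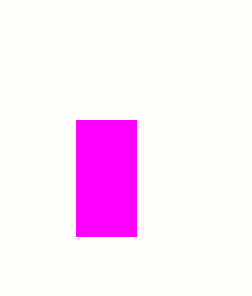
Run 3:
x0 = 76; y0 = 120; x1 = 136; y1 = 236; c = 'magenta'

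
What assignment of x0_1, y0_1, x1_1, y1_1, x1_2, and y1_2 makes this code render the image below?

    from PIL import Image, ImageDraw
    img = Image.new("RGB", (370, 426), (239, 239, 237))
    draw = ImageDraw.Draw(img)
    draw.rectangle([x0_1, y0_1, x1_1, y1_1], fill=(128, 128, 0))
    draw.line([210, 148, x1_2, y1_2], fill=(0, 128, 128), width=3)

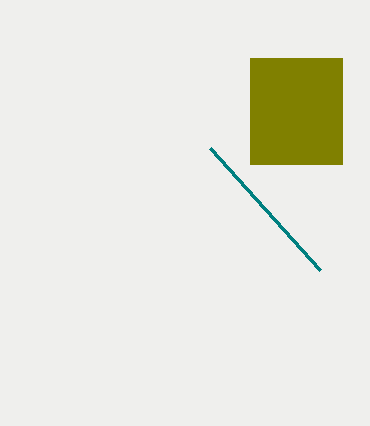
x0_1 = 250
y0_1 = 58
x1_1 = 342
y1_1 = 164
x1_2 = 320
y1_2 = 270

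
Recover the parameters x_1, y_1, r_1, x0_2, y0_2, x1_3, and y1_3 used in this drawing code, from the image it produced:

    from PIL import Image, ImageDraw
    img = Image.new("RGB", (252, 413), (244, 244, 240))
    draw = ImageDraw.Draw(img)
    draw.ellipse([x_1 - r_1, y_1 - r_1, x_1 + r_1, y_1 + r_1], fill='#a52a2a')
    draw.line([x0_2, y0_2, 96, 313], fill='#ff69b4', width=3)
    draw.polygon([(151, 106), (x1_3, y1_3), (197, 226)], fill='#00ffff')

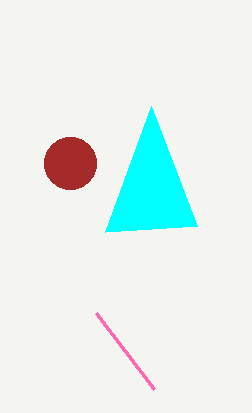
x_1 = 70; y_1 = 163; r_1 = 26; x0_2 = 154; y0_2 = 389; x1_3 = 105; y1_3 = 232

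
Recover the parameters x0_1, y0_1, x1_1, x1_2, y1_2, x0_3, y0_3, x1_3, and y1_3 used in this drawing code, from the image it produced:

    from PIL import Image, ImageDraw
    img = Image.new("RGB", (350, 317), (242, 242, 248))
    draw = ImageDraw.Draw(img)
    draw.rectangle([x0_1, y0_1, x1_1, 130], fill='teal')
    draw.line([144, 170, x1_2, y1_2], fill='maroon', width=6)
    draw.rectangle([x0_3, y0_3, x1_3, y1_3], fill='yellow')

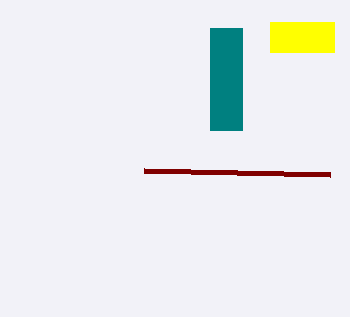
x0_1 = 210
y0_1 = 28
x1_1 = 242
x1_2 = 330
y1_2 = 174
x0_3 = 270
y0_3 = 22
x1_3 = 334
y1_3 = 52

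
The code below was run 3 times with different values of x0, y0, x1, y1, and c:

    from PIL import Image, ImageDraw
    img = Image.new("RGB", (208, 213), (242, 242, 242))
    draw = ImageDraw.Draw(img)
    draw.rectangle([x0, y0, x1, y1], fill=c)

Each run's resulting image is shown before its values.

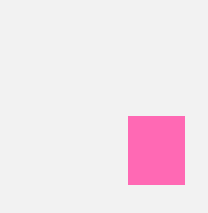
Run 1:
x0 = 128; y0 = 116; x1 = 184; y1 = 184; c = 'hotpink'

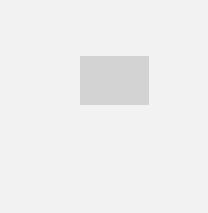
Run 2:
x0 = 80; y0 = 56; x1 = 148; y1 = 104; c = 'lightgray'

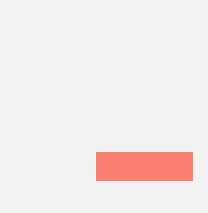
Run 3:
x0 = 96, y0 = 152, x1 = 192, y1 = 180, c = 'salmon'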